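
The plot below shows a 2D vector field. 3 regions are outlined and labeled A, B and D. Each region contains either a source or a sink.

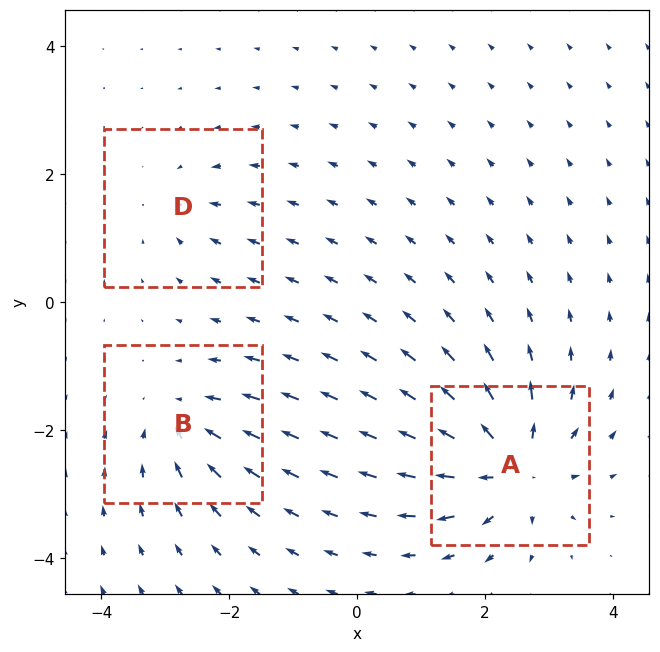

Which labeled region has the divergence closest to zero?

Divergence at each region's feature centre — A: about +6, B: about -4, D: about -2. Region D is closest to zero.

D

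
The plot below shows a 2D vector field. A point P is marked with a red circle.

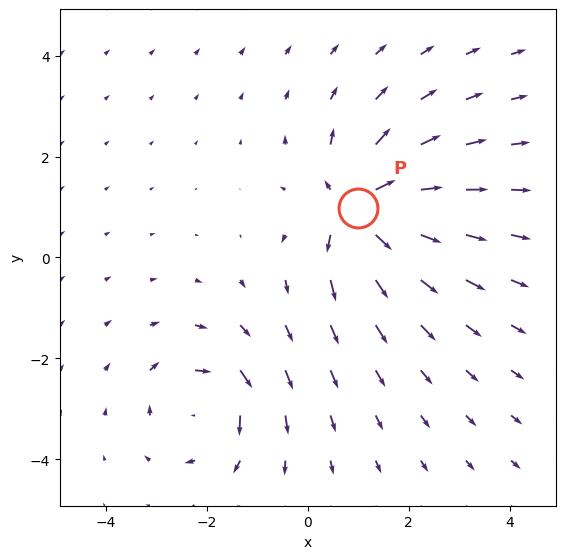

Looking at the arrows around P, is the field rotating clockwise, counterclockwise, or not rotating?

Near P at (1.0, 1.0) the arrows show no circulation. The curl there is ≈0.

not rotating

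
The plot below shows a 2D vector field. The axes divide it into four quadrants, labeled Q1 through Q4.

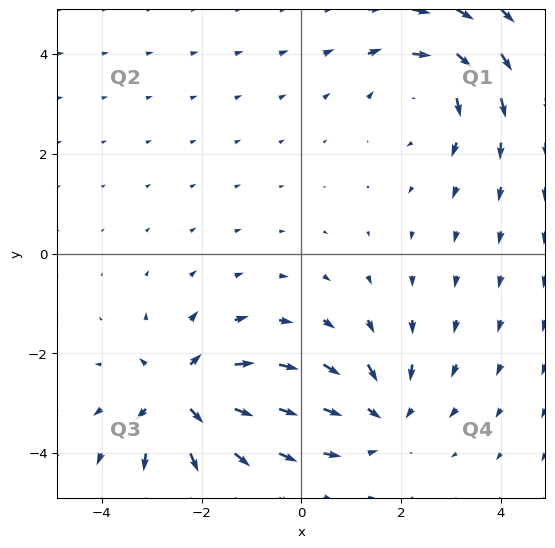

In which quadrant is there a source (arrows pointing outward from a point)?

Q3

The source sits at approximately (-2.4, -2.9), which lies in quadrant Q3. The divergence there is about +6, positive as expected for a source.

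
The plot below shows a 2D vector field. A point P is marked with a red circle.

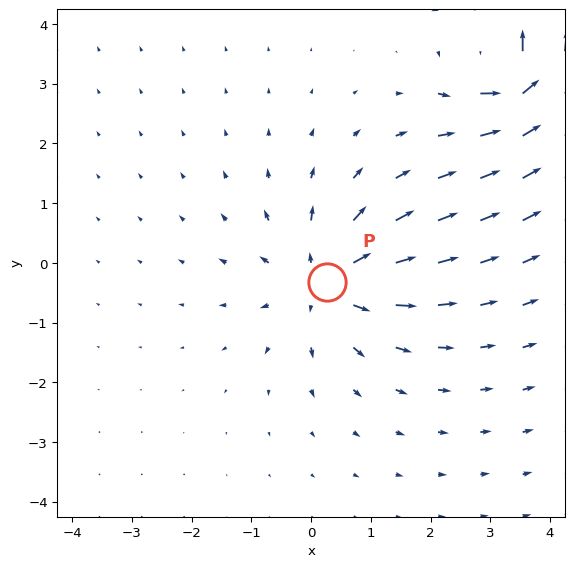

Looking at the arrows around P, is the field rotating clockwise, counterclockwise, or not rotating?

not rotating

Near P at (0.3, -0.3) the arrows show no circulation. The curl there is ≈0.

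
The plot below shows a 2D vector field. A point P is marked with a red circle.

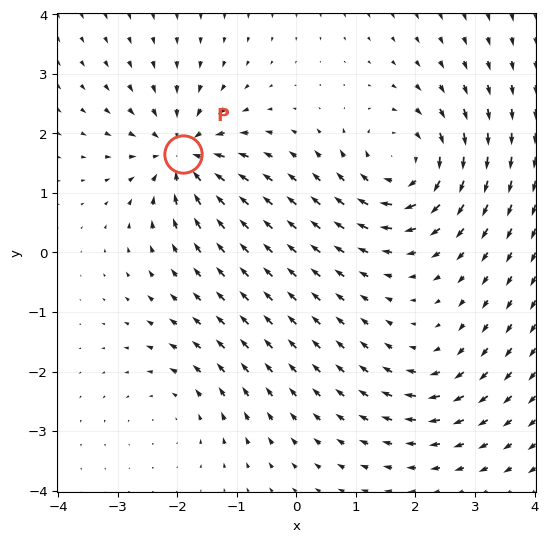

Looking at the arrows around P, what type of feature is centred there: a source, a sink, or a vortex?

At P (-1.9, 1.7) the arrows converge inward. Divergence about -6, curl ≈0 — negative divergence with near-zero curl is a sink.

sink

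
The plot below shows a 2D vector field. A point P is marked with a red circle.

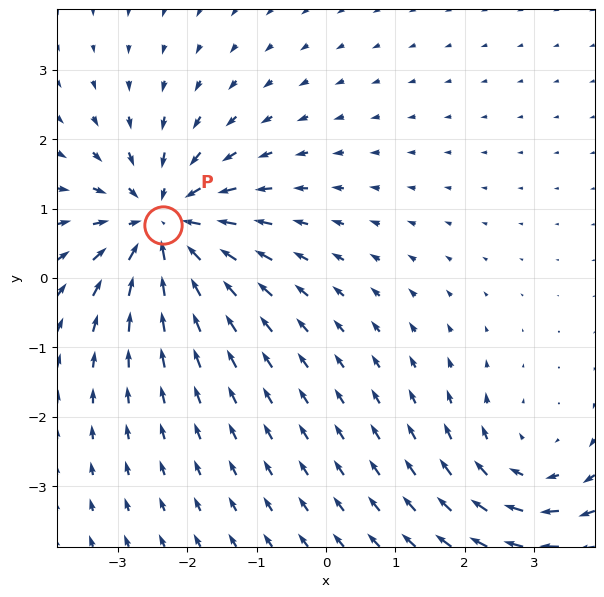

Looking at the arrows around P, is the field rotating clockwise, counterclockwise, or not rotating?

not rotating

Near P at (-2.4, 0.8) the arrows show no circulation. The curl there is ≈0.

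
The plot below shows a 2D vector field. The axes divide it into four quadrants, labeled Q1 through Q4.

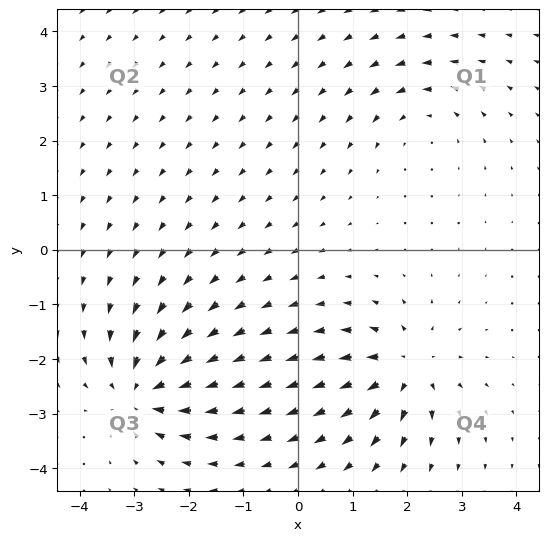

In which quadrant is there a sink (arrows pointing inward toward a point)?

Q3

The sink sits at approximately (-2.9, -2.6), which lies in quadrant Q3. The divergence there is about -7, negative as expected for a sink.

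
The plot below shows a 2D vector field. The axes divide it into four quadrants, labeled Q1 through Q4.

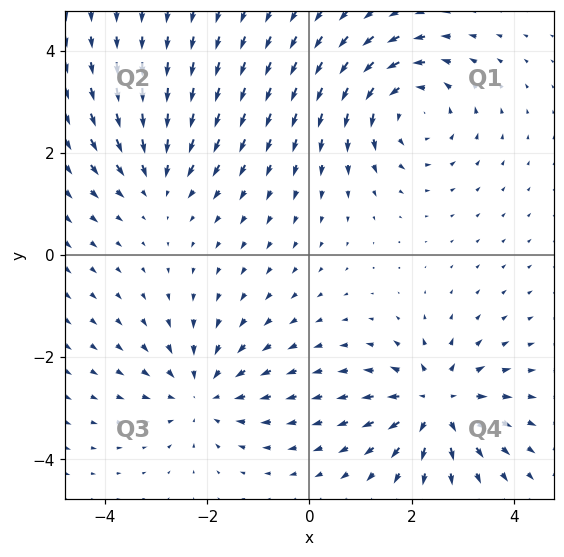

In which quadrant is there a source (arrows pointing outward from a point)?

Q4

The source sits at approximately (2.5, -2.9), which lies in quadrant Q4. The divergence there is about +5, positive as expected for a source.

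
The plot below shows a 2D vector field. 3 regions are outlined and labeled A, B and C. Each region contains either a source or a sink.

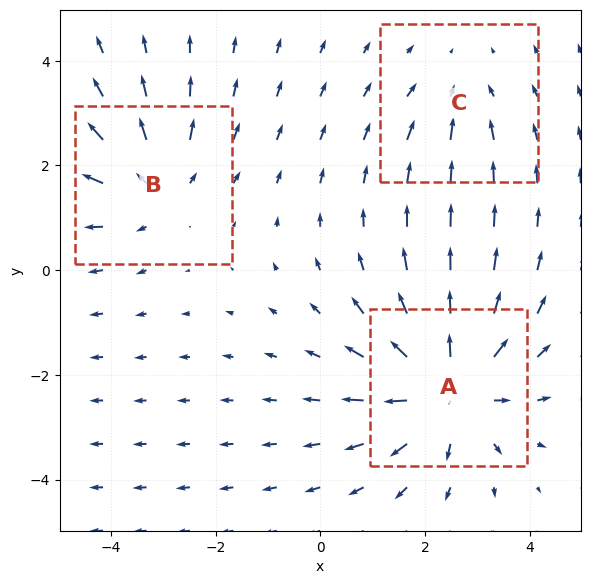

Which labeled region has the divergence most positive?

A

Divergence at each region's feature centre — A: about +5, B: about +3, C: about -2. Region A is most positive.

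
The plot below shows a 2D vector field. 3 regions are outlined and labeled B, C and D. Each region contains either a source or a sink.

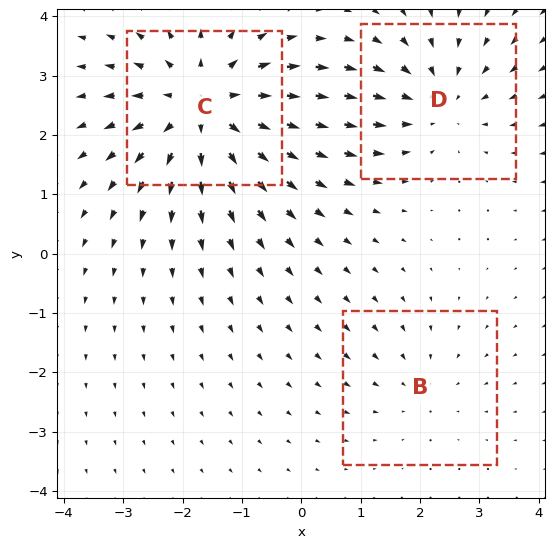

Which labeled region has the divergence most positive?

Divergence at each region's feature centre — B: about -2, C: about +5, D: about -3. Region C is most positive.

C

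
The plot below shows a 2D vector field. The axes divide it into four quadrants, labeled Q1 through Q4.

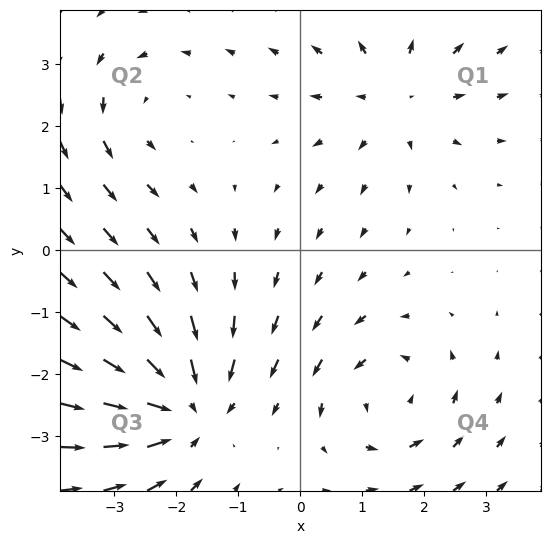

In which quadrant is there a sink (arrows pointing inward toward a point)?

Q3

The sink sits at approximately (-1.9, -2.5), which lies in quadrant Q3. The divergence there is about -4, negative as expected for a sink.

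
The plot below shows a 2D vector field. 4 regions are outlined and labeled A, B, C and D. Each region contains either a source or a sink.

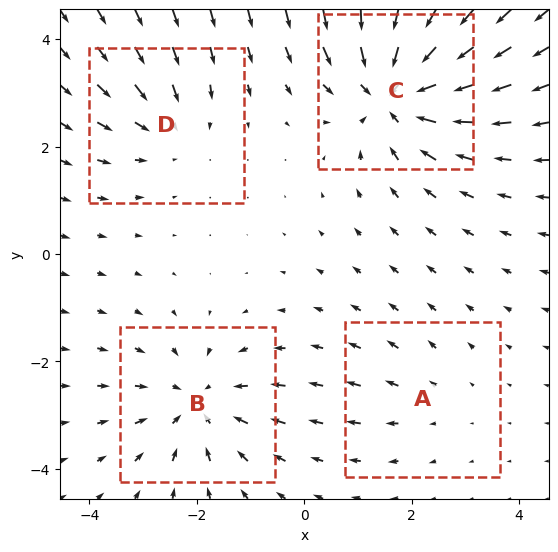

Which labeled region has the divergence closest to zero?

Divergence at each region's feature centre — A: about +2, B: about -4, C: about -7, D: about -3. Region A is closest to zero.

A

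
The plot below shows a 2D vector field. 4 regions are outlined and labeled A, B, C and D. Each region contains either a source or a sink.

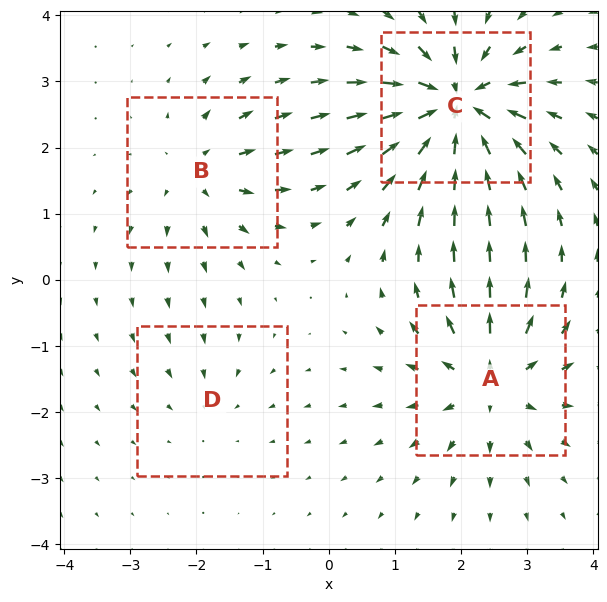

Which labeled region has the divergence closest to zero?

D

Divergence at each region's feature centre — A: about +6, B: about +4, C: about -9, D: about -2. Region D is closest to zero.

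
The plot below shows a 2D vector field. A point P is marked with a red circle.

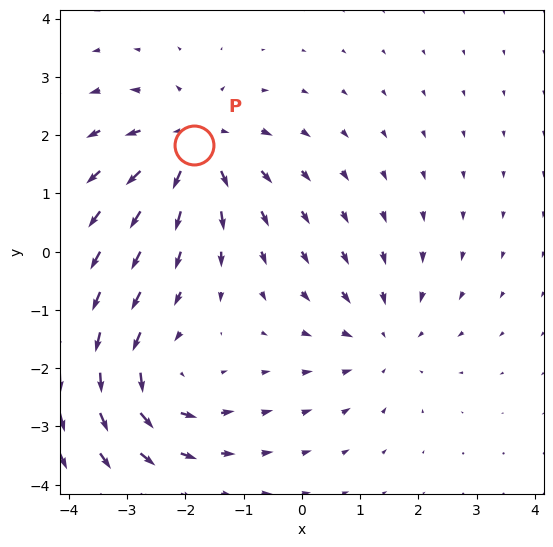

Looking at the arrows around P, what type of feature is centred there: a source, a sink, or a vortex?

source

At P (-1.8, 1.8) the arrows spread outward. Divergence about +4, curl ≈0 — positive divergence with near-zero curl is a source.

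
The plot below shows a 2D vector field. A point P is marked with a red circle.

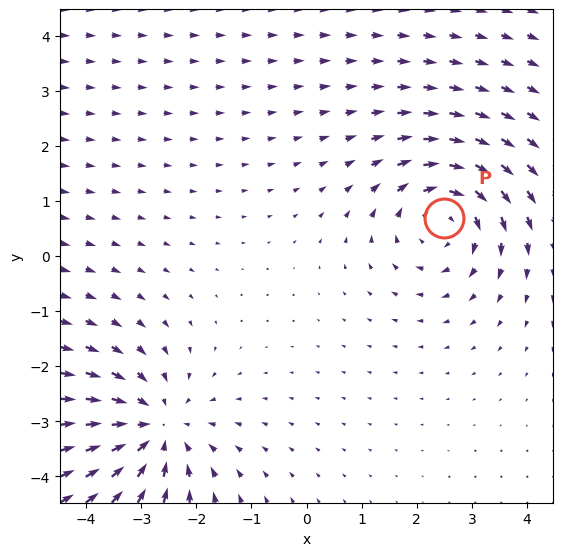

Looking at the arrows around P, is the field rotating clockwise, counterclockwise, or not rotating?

Near P at (2.5, 0.7) the arrows circulate clockwise. The curl (z-component) there is about -4; negative curl means clockwise rotation.

clockwise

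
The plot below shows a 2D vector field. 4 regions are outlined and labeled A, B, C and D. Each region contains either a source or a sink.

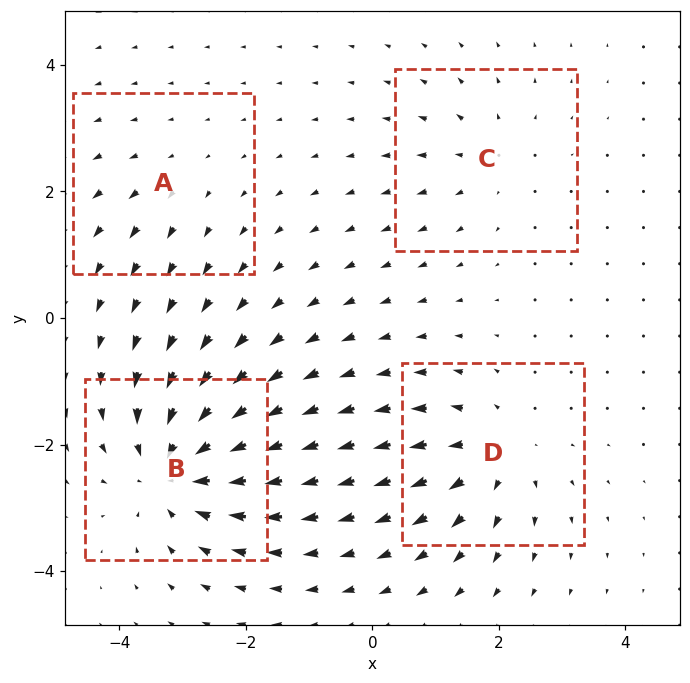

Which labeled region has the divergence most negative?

Divergence at each region's feature centre — A: about +2, B: about -7, C: about +3, D: about +5. Region B is most negative.

B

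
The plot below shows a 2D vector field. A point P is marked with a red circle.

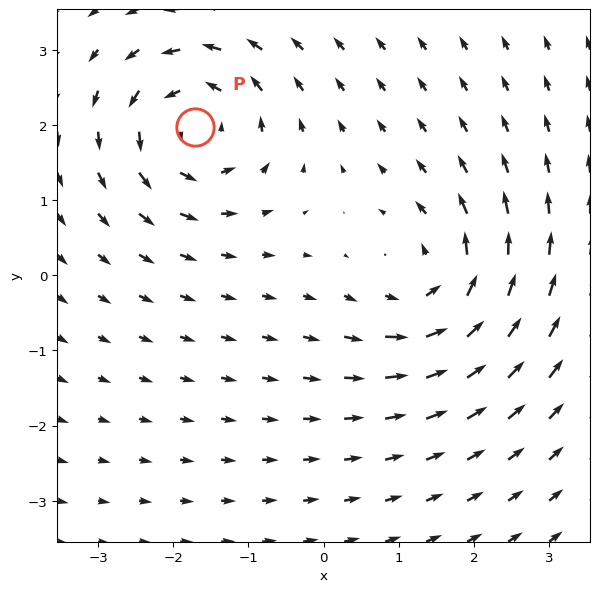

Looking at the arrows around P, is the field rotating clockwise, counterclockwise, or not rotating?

Near P at (-1.7, 2.0) the arrows circulate counterclockwise. The curl (z-component) there is about +5; positive curl means counterclockwise rotation.

counterclockwise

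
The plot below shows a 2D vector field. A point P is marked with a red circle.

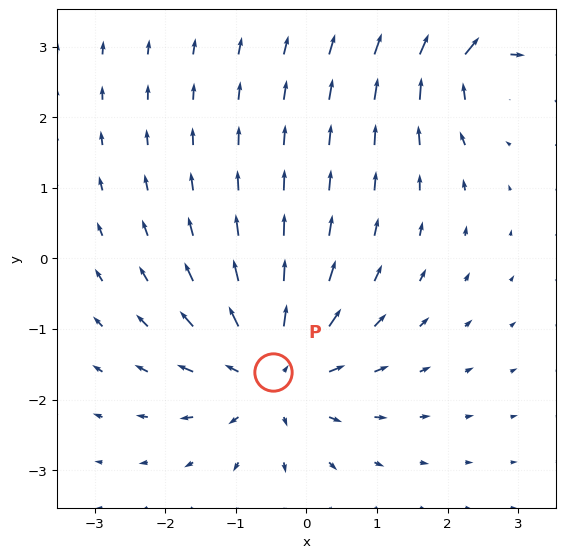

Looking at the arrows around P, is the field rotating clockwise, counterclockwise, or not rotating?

not rotating

Near P at (-0.5, -1.6) the arrows show no circulation. The curl there is ≈0.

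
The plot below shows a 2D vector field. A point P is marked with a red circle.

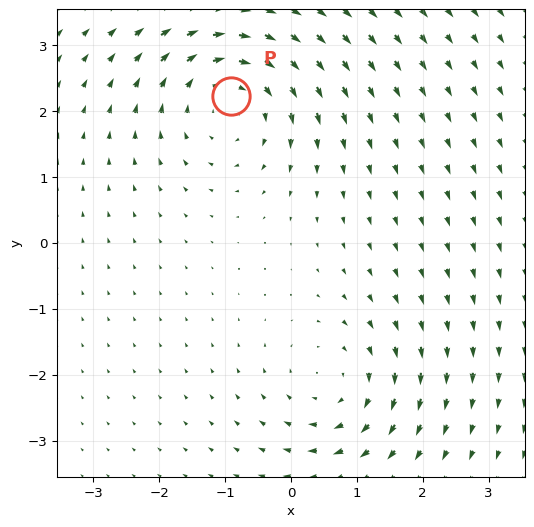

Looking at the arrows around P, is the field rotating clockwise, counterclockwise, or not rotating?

Near P at (-0.9, 2.2) the arrows circulate clockwise. The curl (z-component) there is about -4; negative curl means clockwise rotation.

clockwise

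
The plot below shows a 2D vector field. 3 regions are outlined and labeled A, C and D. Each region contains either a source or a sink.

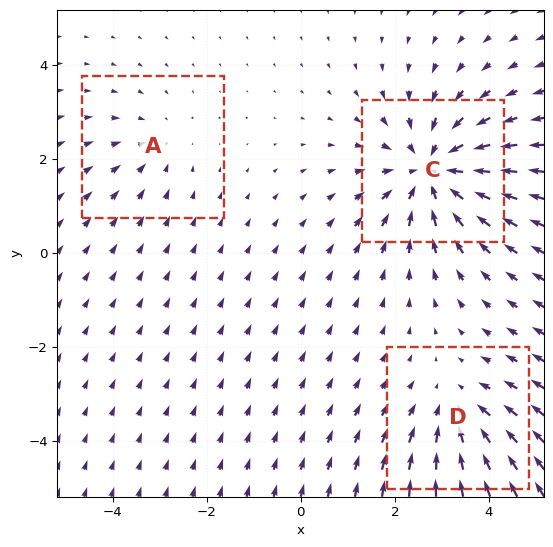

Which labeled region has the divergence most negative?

Divergence at each region's feature centre — A: about -2, C: about -4, D: about -3. Region C is most negative.

C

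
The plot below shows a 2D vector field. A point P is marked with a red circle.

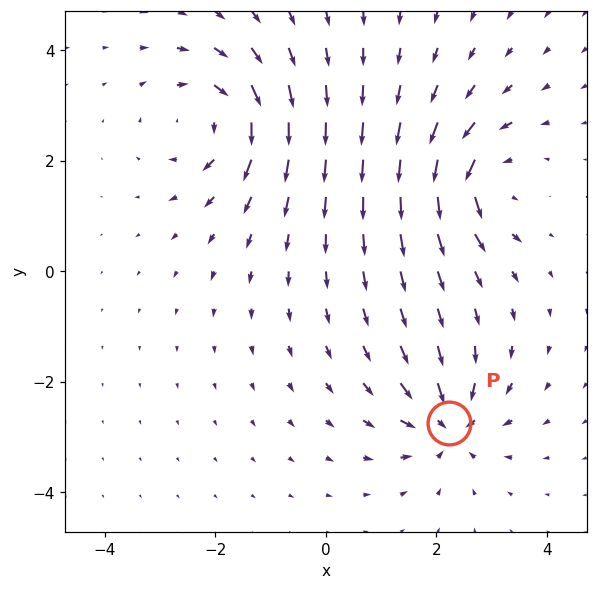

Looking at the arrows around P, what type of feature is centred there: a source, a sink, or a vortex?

At P (2.2, -2.8) the arrows converge inward. Divergence about -5, curl ≈0 — negative divergence with near-zero curl is a sink.

sink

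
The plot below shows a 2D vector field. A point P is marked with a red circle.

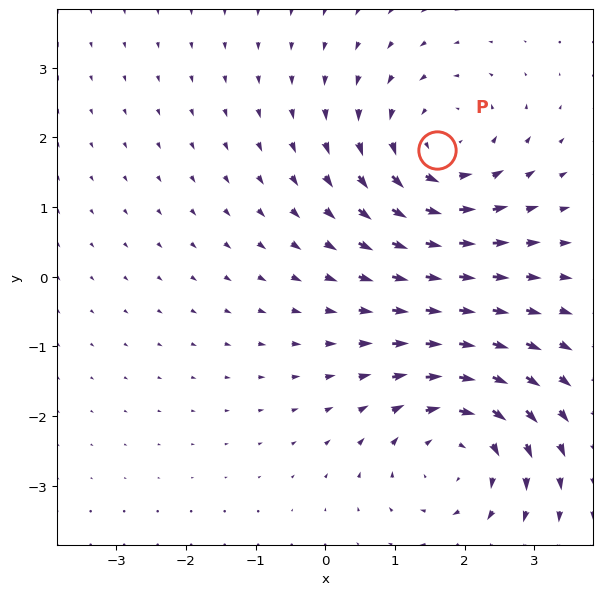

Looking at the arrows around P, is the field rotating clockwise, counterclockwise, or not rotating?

counterclockwise

Near P at (1.6, 1.8) the arrows circulate counterclockwise. The curl (z-component) there is about +4; positive curl means counterclockwise rotation.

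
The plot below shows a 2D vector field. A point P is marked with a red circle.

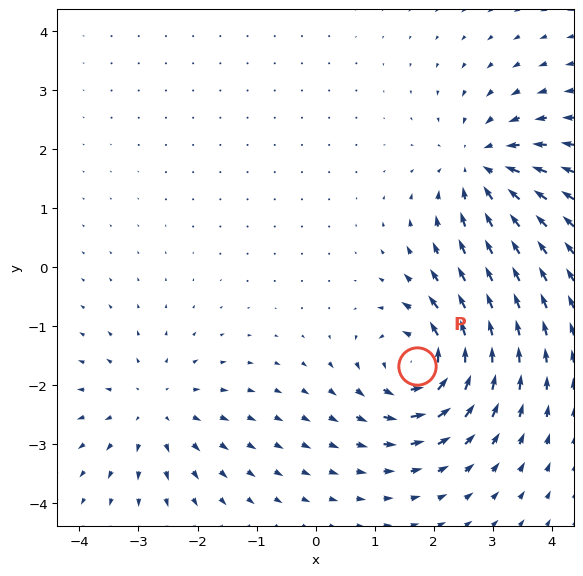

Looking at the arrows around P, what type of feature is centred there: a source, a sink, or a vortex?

At P (1.7, -1.7) the arrows circulate counterclockwise. Divergence ≈0, curl about +6 — near-zero divergence with nonzero curl is a vortex.

vortex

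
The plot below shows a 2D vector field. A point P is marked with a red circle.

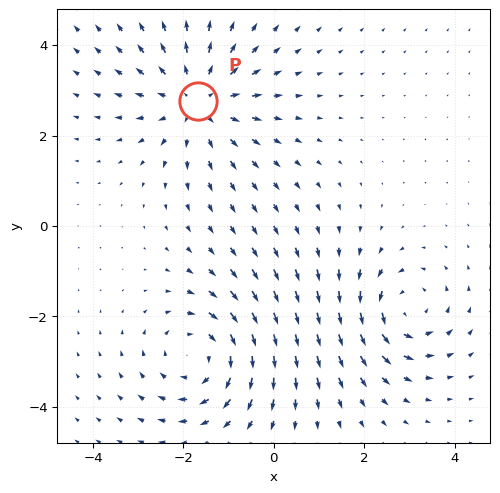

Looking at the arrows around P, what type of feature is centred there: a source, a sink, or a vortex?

At P (-1.7, 2.8) the arrows spread outward. Divergence about +4, curl ≈0 — positive divergence with near-zero curl is a source.

source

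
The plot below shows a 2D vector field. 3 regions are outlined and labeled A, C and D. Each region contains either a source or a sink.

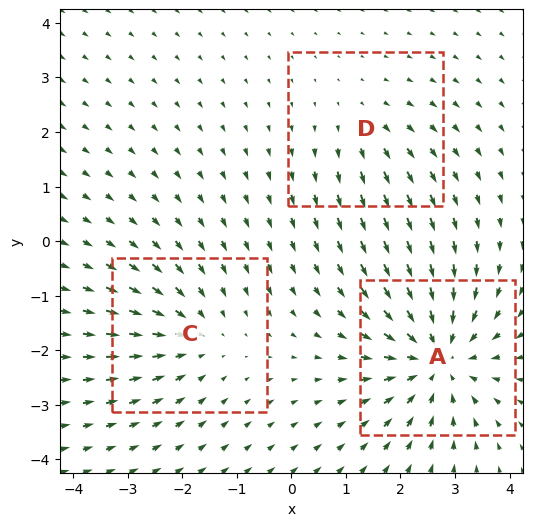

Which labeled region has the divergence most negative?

Divergence at each region's feature centre — A: about -5, C: about -3, D: about +2. Region A is most negative.

A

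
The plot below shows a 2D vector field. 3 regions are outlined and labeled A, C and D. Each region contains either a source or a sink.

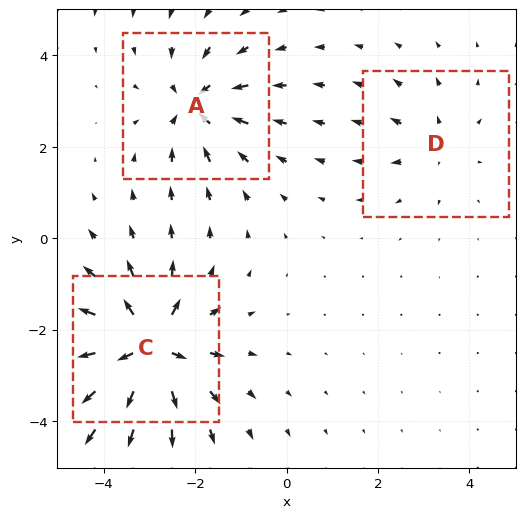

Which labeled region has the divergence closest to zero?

Divergence at each region's feature centre — A: about -4, C: about +6, D: about +2. Region D is closest to zero.

D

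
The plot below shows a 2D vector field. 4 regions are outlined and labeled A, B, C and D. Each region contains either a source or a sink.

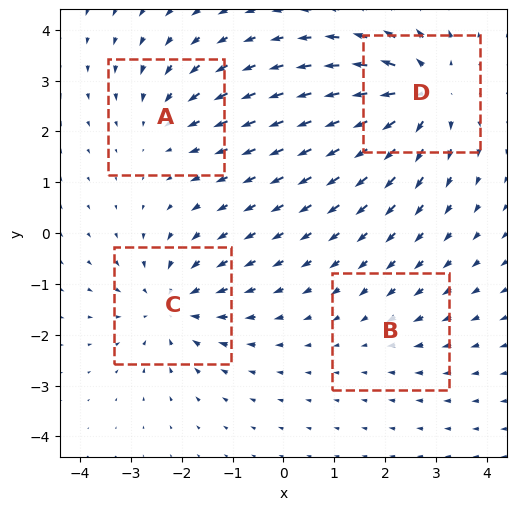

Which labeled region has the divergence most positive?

Divergence at each region's feature centre — A: about -3, B: about -2, C: about -5, D: about +6. Region D is most positive.

D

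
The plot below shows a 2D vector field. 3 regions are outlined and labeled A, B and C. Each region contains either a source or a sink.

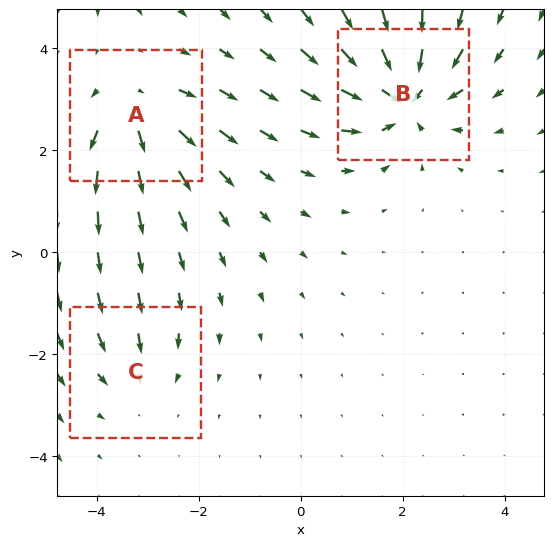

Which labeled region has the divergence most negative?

Divergence at each region's feature centre — A: about +4, B: about -6, C: about -2. Region B is most negative.

B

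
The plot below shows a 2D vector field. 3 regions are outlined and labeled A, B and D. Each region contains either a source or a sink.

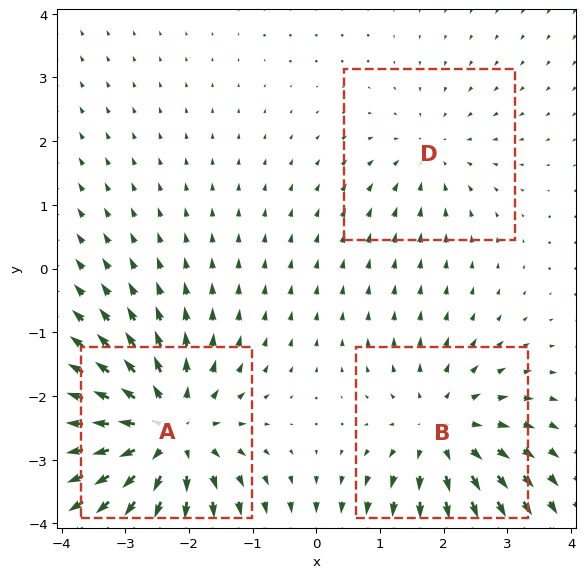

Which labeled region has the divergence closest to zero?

Divergence at each region's feature centre — A: about +5, B: about +3, D: about -2. Region D is closest to zero.

D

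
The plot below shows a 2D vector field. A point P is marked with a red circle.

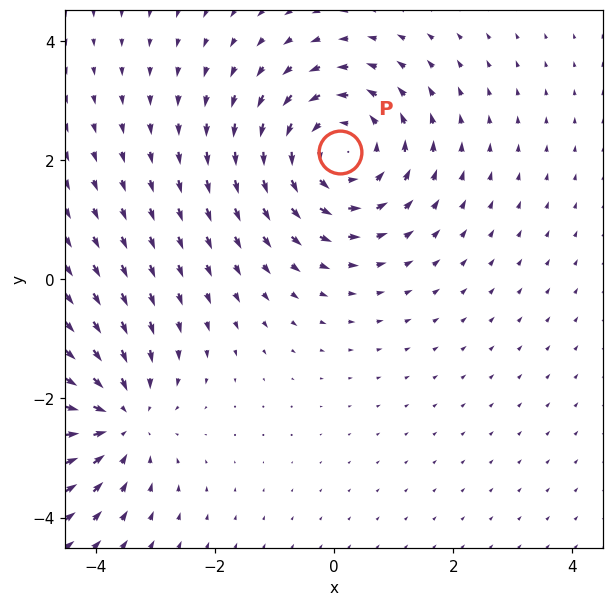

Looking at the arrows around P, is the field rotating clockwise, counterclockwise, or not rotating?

Near P at (0.1, 2.1) the arrows circulate counterclockwise. The curl (z-component) there is about +4; positive curl means counterclockwise rotation.

counterclockwise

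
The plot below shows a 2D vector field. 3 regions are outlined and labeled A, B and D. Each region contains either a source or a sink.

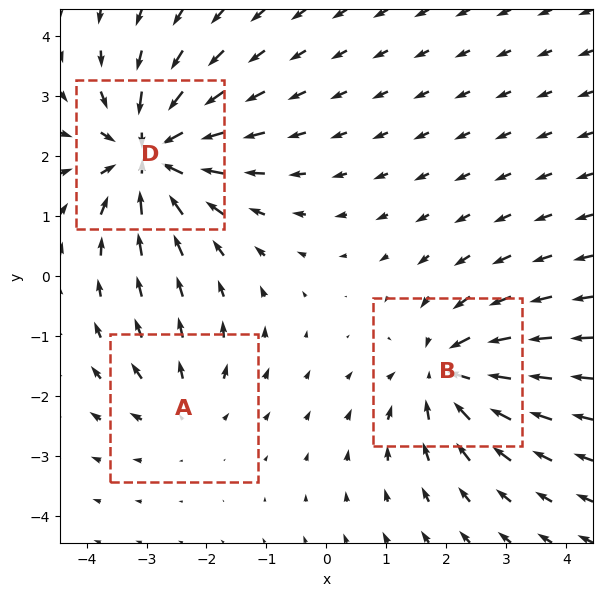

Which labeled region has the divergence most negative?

Divergence at each region's feature centre — A: about +2, B: about -4, D: about -5. Region D is most negative.

D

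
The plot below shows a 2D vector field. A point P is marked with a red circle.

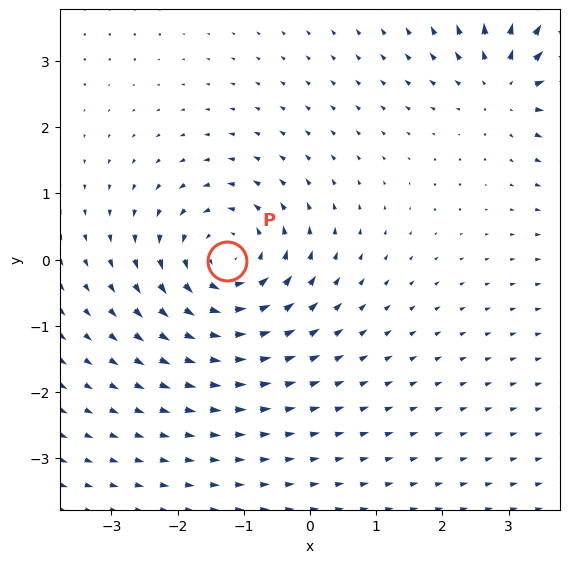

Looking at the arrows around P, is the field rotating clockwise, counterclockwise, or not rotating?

Near P at (-1.3, -0.0) the arrows circulate counterclockwise. The curl (z-component) there is about +5; positive curl means counterclockwise rotation.

counterclockwise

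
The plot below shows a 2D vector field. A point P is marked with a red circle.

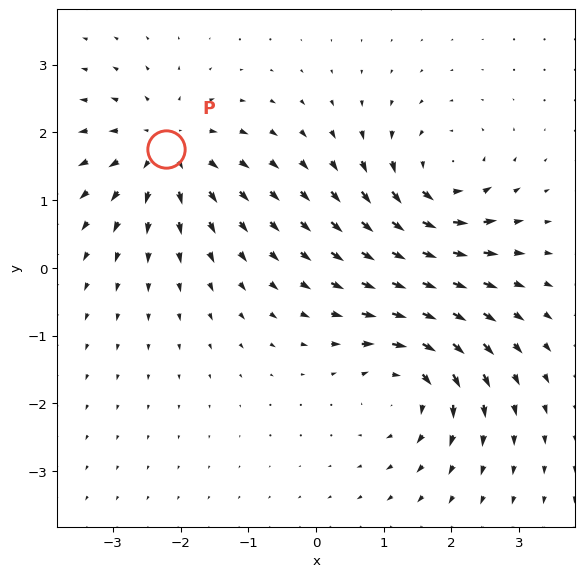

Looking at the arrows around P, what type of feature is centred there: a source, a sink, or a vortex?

source

At P (-2.2, 1.8) the arrows spread outward. Divergence about +5, curl ≈0 — positive divergence with near-zero curl is a source.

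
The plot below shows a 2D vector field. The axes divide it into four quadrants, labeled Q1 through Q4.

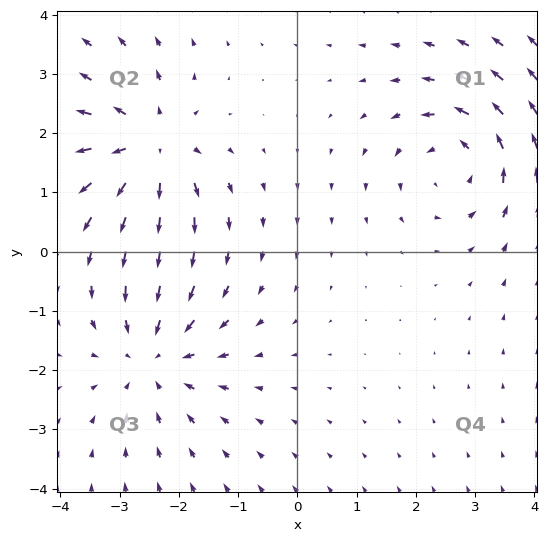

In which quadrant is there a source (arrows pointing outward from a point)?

The source sits at approximately (-2.5, 1.8), which lies in quadrant Q2. The divergence there is about +4, positive as expected for a source.

Q2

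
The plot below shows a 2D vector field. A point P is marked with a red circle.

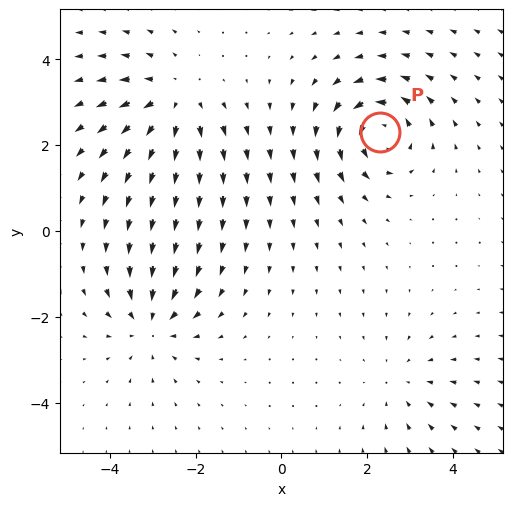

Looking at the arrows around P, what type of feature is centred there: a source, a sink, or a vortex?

At P (2.3, 2.3) the arrows circulate counterclockwise. Divergence ≈0, curl about +6 — near-zero divergence with nonzero curl is a vortex.

vortex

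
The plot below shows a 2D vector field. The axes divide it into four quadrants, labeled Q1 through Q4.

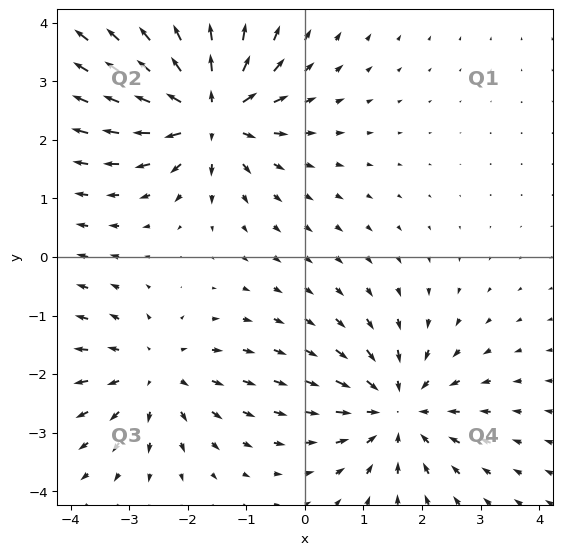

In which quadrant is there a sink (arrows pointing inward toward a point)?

The sink sits at approximately (1.6, -2.6), which lies in quadrant Q4. The divergence there is about -4, negative as expected for a sink.

Q4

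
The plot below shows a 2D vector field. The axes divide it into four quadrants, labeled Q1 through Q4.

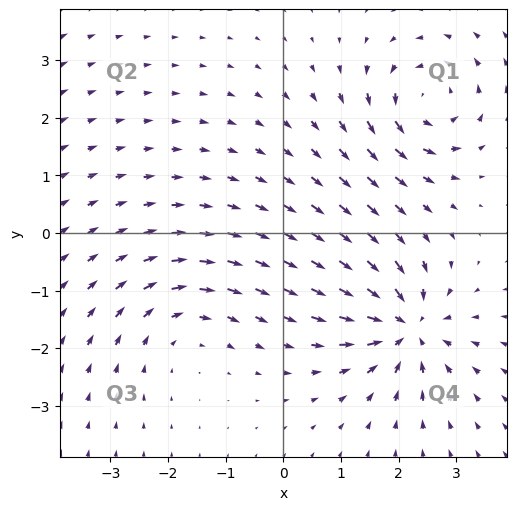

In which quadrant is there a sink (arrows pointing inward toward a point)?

Q4

The sink sits at approximately (2.1, -1.6), which lies in quadrant Q4. The divergence there is about -7, negative as expected for a sink.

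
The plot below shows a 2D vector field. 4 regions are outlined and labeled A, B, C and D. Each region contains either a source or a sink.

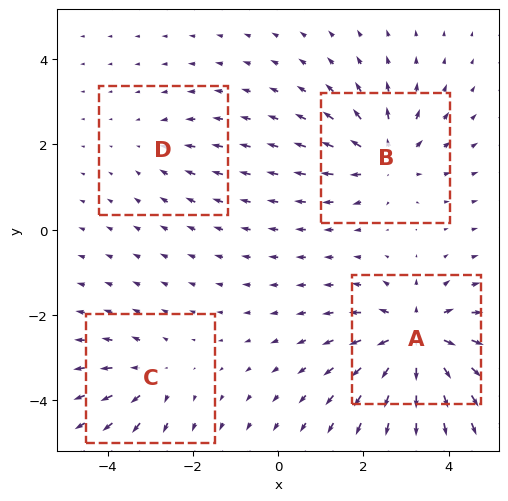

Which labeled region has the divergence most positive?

A

Divergence at each region's feature centre — A: about +7, B: about +5, C: about +3, D: about -2. Region A is most positive.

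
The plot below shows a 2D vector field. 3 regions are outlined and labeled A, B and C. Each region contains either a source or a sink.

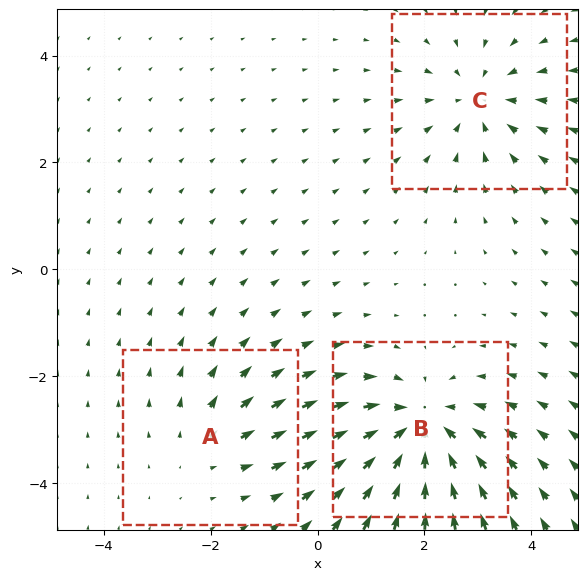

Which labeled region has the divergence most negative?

B

Divergence at each region's feature centre — A: about +2, B: about -4, C: about -3. Region B is most negative.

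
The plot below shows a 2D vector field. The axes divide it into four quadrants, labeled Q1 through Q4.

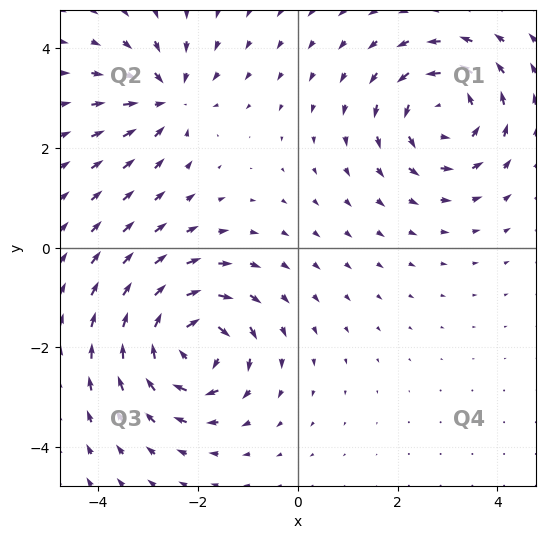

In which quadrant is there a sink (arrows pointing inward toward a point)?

The sink sits at approximately (-2.6, 3.0), which lies in quadrant Q2. The divergence there is about -4, negative as expected for a sink.

Q2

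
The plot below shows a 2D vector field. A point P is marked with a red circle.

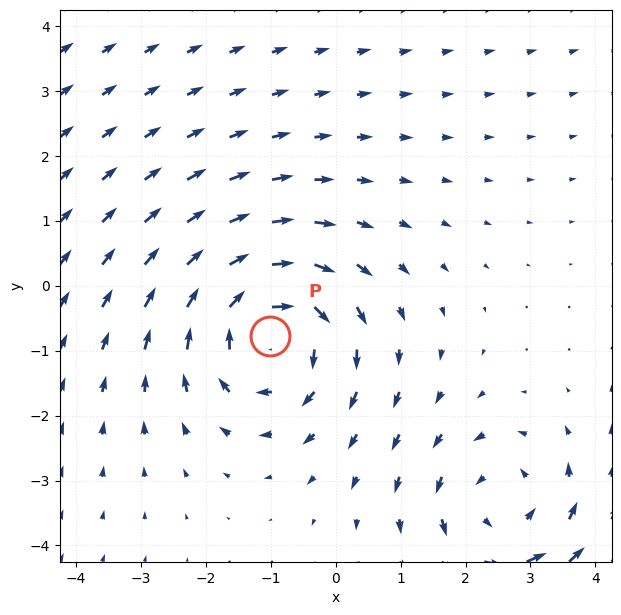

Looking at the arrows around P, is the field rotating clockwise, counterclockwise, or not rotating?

Near P at (-1.0, -0.8) the arrows circulate clockwise. The curl (z-component) there is about -4; negative curl means clockwise rotation.

clockwise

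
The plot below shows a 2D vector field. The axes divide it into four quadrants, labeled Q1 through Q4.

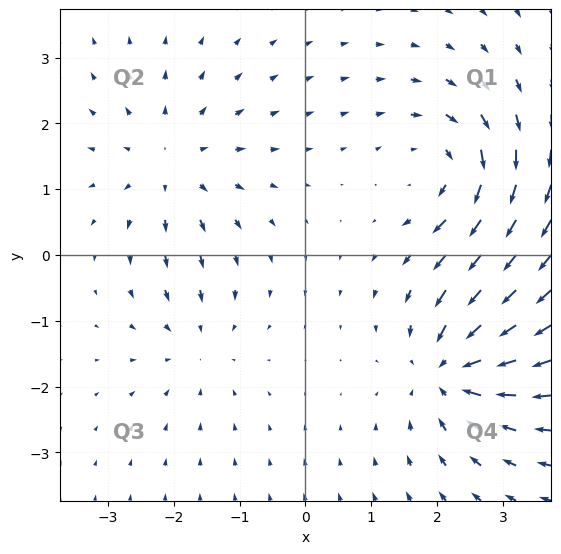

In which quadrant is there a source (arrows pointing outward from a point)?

The source sits at approximately (-2.0, 1.4), which lies in quadrant Q2. The divergence there is about +4, positive as expected for a source.

Q2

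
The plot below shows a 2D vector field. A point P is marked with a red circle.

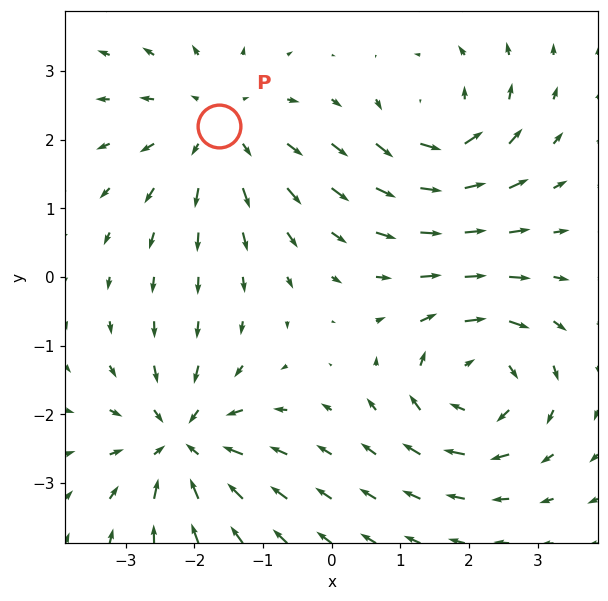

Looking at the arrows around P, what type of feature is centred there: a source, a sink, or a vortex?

source

At P (-1.6, 2.2) the arrows spread outward. Divergence about +3, curl ≈0 — positive divergence with near-zero curl is a source.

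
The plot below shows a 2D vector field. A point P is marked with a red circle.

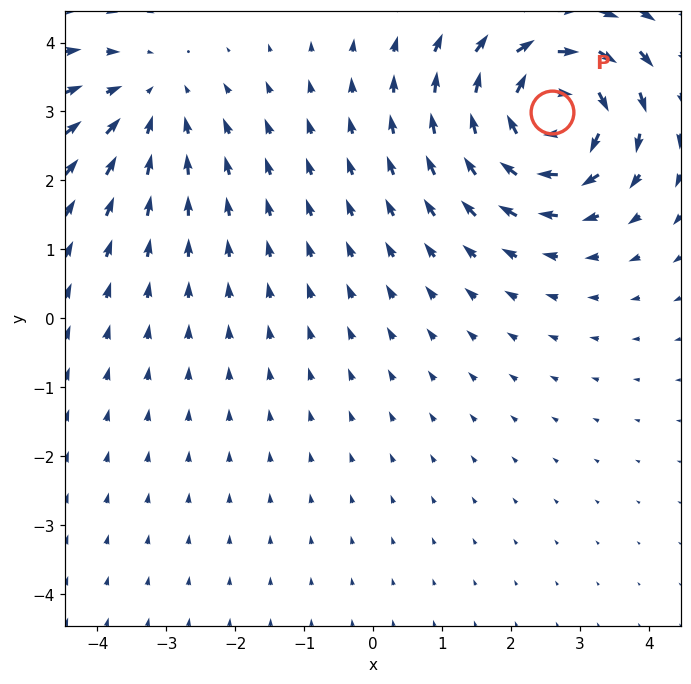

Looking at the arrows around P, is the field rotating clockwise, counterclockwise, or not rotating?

Near P at (2.6, 3.0) the arrows circulate clockwise. The curl (z-component) there is about -5; negative curl means clockwise rotation.

clockwise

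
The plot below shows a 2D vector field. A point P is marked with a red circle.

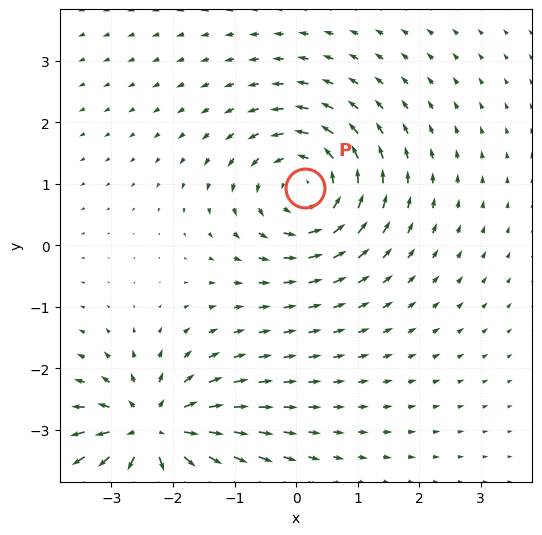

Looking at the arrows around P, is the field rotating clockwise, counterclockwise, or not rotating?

counterclockwise

Near P at (0.2, 0.9) the arrows circulate counterclockwise. The curl (z-component) there is about +5; positive curl means counterclockwise rotation.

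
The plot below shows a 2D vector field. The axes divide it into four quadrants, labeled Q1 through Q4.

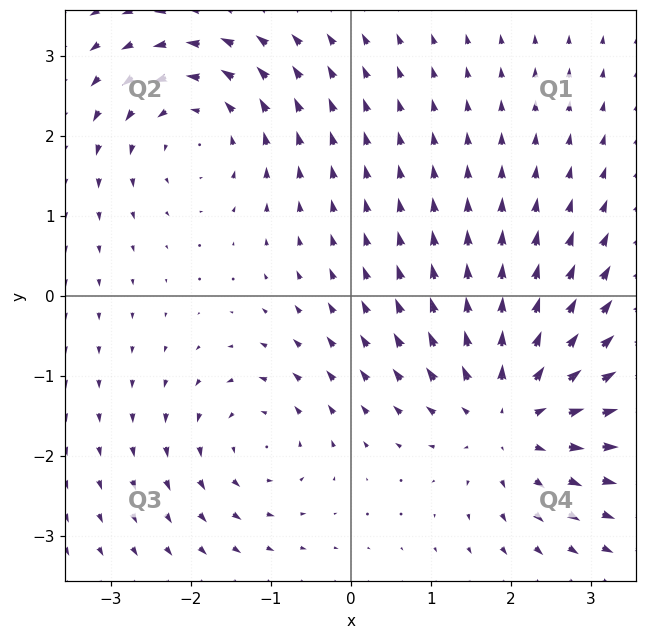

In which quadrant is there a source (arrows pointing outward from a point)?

The source sits at approximately (2.0, -1.5), which lies in quadrant Q4. The divergence there is about +5, positive as expected for a source.

Q4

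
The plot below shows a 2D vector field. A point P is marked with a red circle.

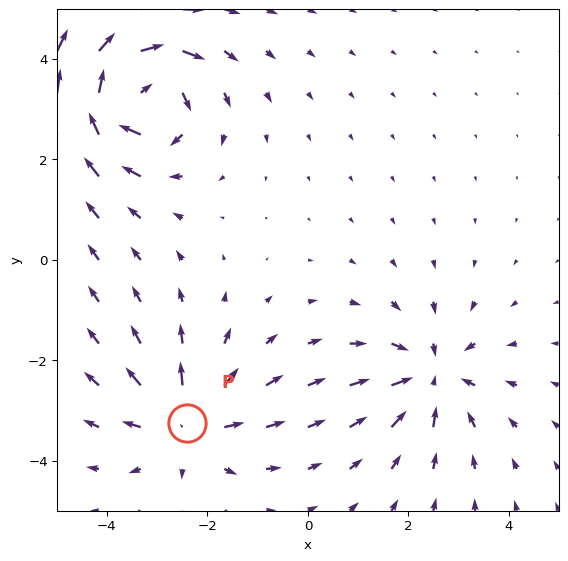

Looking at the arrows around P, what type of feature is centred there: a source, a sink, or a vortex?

source

At P (-2.4, -3.2) the arrows spread outward. Divergence about +3, curl ≈0 — positive divergence with near-zero curl is a source.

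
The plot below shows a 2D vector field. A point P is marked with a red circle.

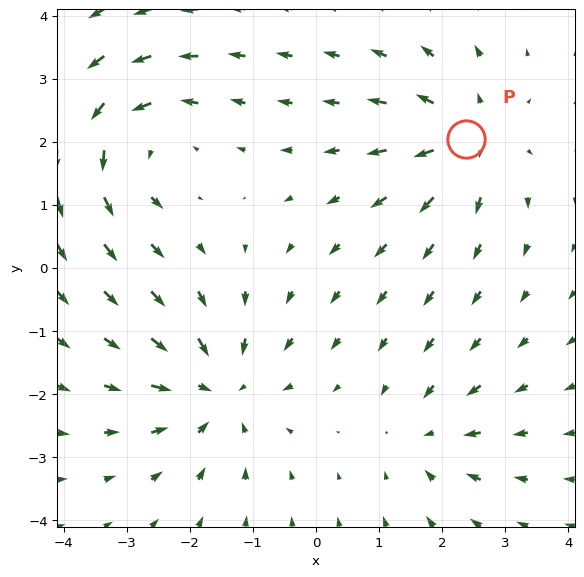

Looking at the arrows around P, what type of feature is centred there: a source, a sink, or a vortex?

At P (2.4, 2.0) the arrows spread outward. Divergence about +5, curl ≈0 — positive divergence with near-zero curl is a source.

source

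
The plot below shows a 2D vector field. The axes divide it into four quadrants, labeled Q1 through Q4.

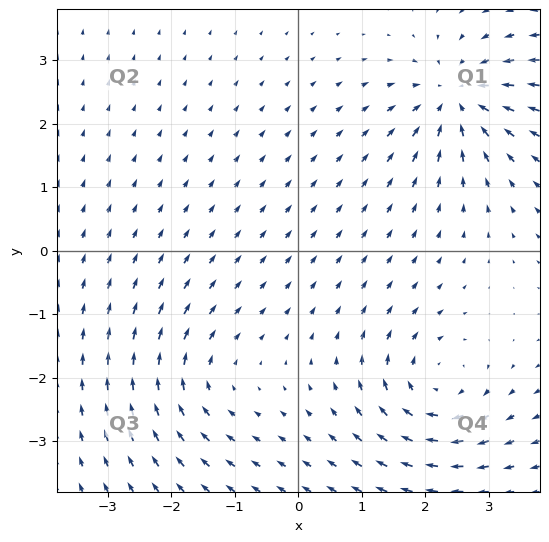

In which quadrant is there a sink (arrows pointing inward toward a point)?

Q1

The sink sits at approximately (2.5, 2.4), which lies in quadrant Q1. The divergence there is about -4, negative as expected for a sink.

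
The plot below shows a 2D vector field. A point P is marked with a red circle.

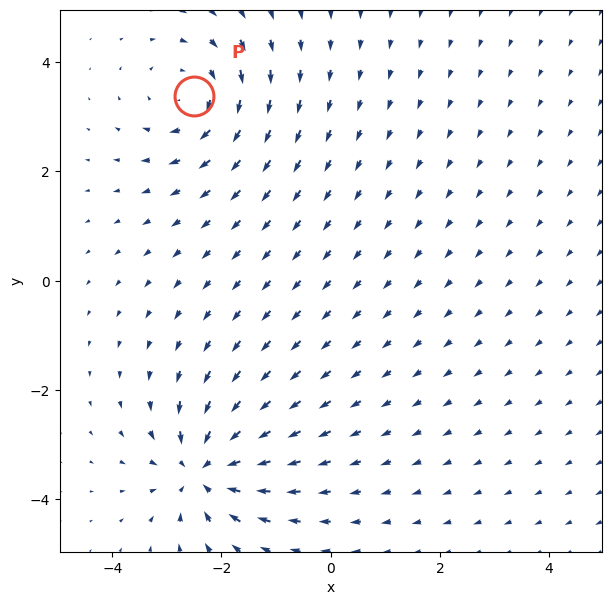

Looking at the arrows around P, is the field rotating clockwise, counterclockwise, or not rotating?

clockwise

Near P at (-2.5, 3.4) the arrows circulate clockwise. The curl (z-component) there is about -3; negative curl means clockwise rotation.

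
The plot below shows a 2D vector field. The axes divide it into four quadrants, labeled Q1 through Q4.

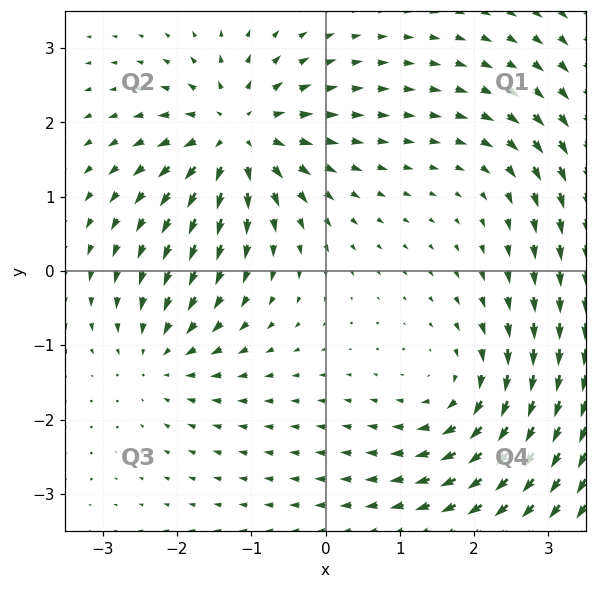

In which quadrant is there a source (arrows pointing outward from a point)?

Q2

The source sits at approximately (-1.2, 1.8), which lies in quadrant Q2. The divergence there is about +7, positive as expected for a source.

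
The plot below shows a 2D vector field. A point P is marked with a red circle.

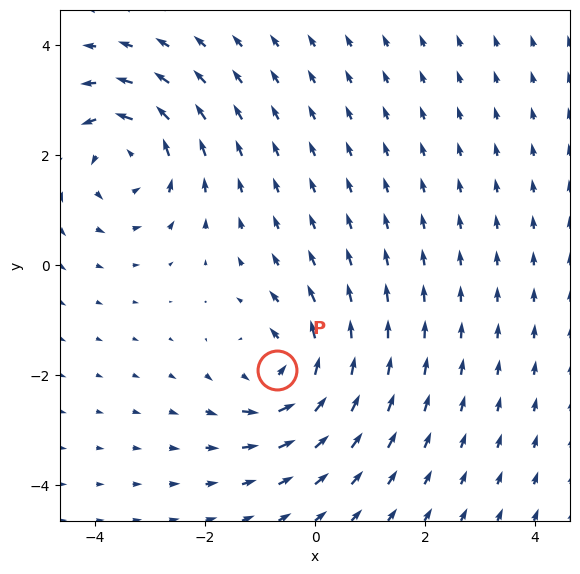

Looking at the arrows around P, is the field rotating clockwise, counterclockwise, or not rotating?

Near P at (-0.7, -1.9) the arrows circulate counterclockwise. The curl (z-component) there is about +5; positive curl means counterclockwise rotation.

counterclockwise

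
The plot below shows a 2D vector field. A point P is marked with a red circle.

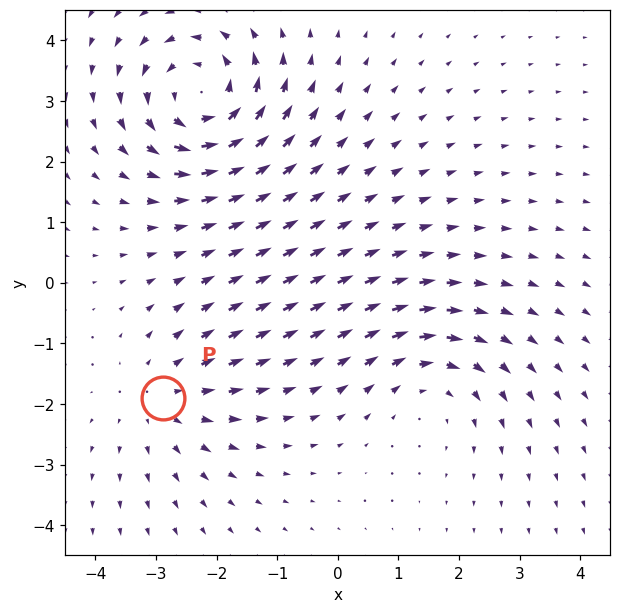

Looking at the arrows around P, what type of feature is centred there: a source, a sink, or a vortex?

At P (-2.9, -1.9) the arrows spread outward. Divergence about +3, curl ≈0 — positive divergence with near-zero curl is a source.

source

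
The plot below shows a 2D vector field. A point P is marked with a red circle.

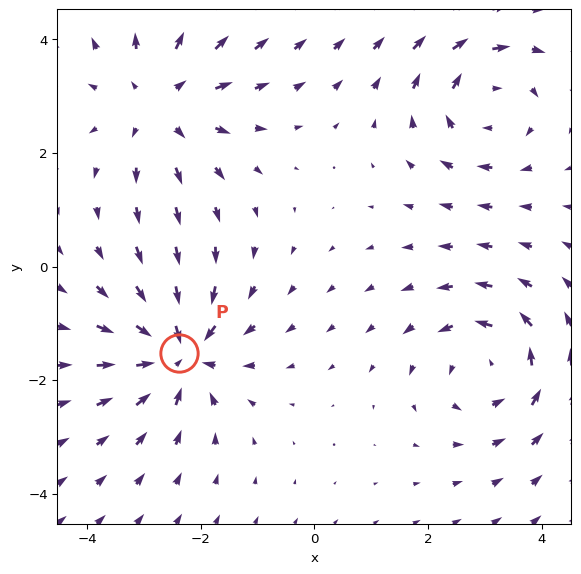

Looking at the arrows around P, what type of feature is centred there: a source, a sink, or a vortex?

At P (-2.4, -1.5) the arrows converge inward. Divergence about -6, curl ≈0 — negative divergence with near-zero curl is a sink.

sink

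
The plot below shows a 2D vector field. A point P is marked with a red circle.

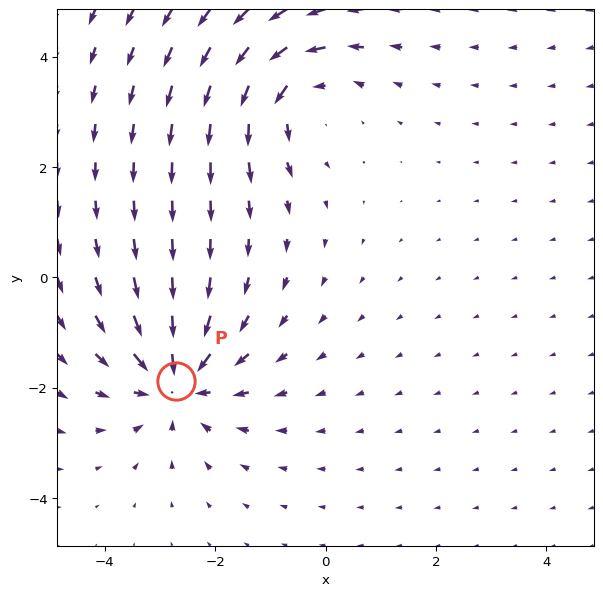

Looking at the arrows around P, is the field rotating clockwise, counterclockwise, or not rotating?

Near P at (-2.7, -1.9) the arrows show no circulation. The curl there is ≈0.

not rotating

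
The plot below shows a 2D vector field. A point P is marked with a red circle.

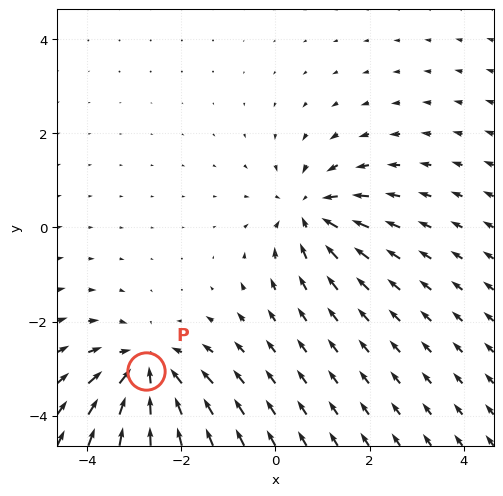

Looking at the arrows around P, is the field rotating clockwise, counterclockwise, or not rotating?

not rotating

Near P at (-2.7, -3.0) the arrows show no circulation. The curl there is ≈0.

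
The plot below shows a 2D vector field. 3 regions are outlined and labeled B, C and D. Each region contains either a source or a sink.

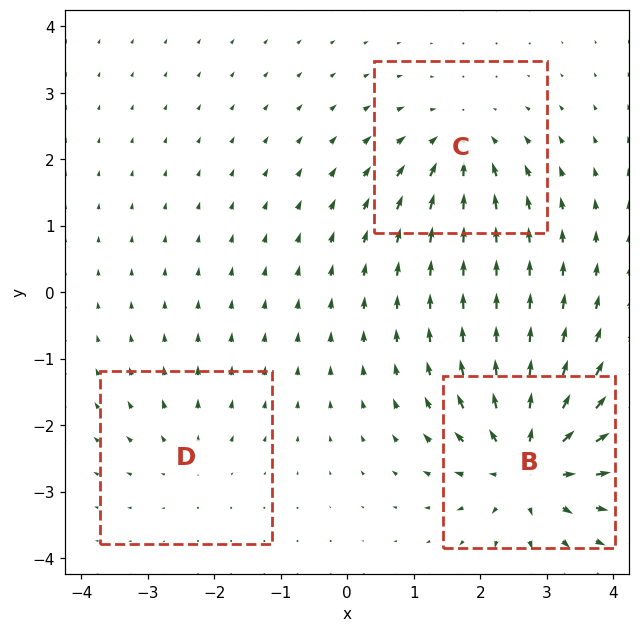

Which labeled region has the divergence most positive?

B

Divergence at each region's feature centre — B: about +6, C: about -4, D: about +2. Region B is most positive.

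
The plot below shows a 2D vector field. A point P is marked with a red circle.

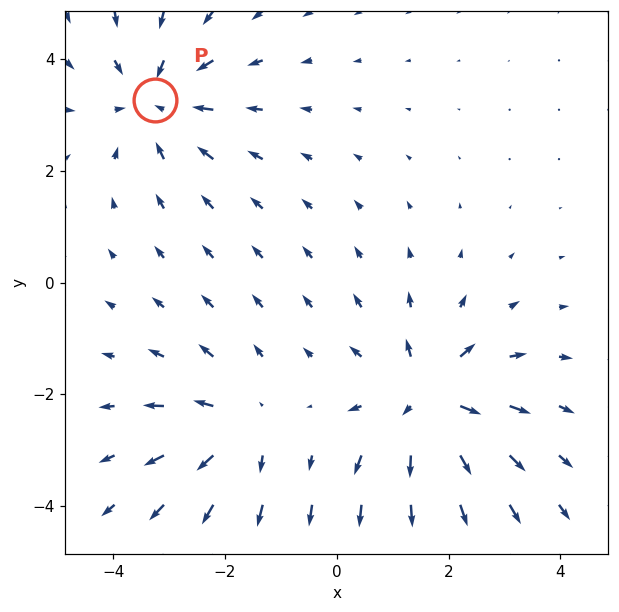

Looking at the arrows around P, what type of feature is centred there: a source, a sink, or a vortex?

sink

At P (-3.2, 3.3) the arrows converge inward. Divergence about -4, curl ≈0 — negative divergence with near-zero curl is a sink.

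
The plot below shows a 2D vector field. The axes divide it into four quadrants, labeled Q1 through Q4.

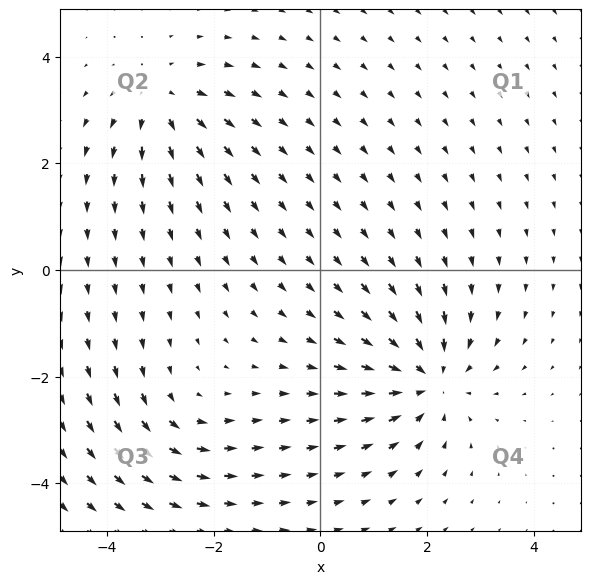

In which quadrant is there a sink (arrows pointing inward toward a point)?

The sink sits at approximately (2.0, -2.0), which lies in quadrant Q4. The divergence there is about -5, negative as expected for a sink.

Q4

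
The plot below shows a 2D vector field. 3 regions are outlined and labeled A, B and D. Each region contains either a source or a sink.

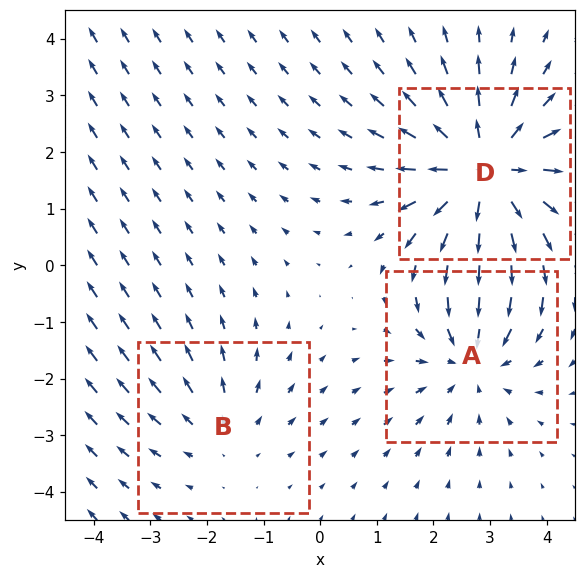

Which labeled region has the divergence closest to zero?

B

Divergence at each region's feature centre — A: about -3, B: about +2, D: about +4. Region B is closest to zero.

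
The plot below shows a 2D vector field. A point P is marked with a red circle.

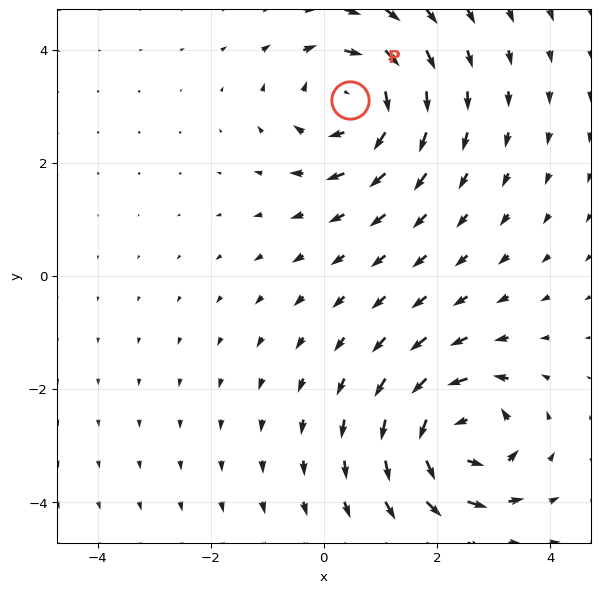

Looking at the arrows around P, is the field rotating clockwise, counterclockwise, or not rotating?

clockwise

Near P at (0.5, 3.1) the arrows circulate clockwise. The curl (z-component) there is about -4; negative curl means clockwise rotation.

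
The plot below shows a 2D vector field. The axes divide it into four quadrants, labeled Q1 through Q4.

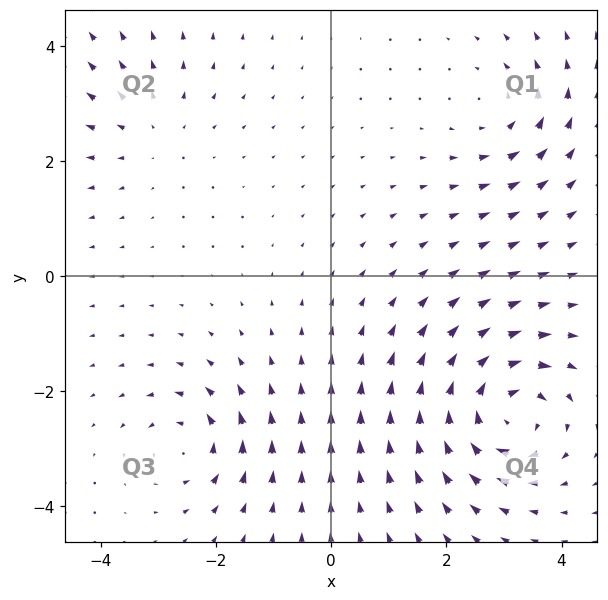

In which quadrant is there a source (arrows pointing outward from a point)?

The source sits at approximately (-3.1, 2.5), which lies in quadrant Q2. The divergence there is about +2, positive as expected for a source.

Q2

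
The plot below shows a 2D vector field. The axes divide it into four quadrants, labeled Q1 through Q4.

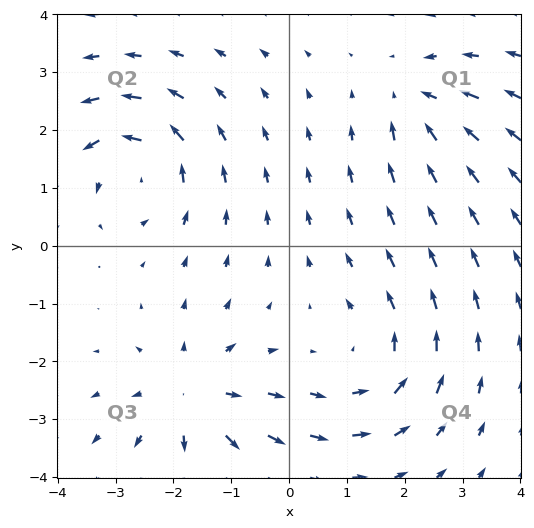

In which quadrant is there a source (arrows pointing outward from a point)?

The source sits at approximately (-1.7, -2.6), which lies in quadrant Q3. The divergence there is about +5, positive as expected for a source.

Q3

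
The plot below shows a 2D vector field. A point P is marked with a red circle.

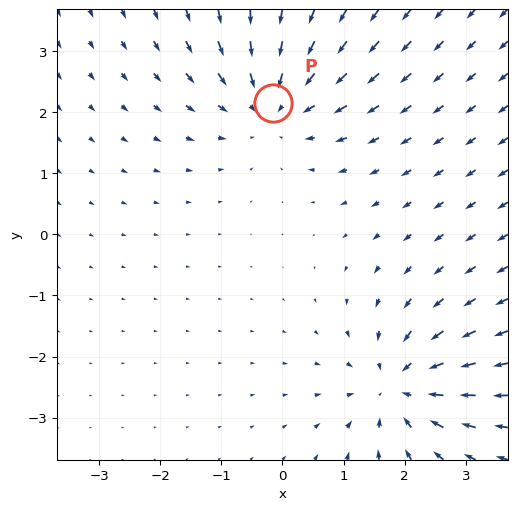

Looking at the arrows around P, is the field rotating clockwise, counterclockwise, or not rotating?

Near P at (-0.2, 2.2) the arrows show no circulation. The curl there is ≈0.

not rotating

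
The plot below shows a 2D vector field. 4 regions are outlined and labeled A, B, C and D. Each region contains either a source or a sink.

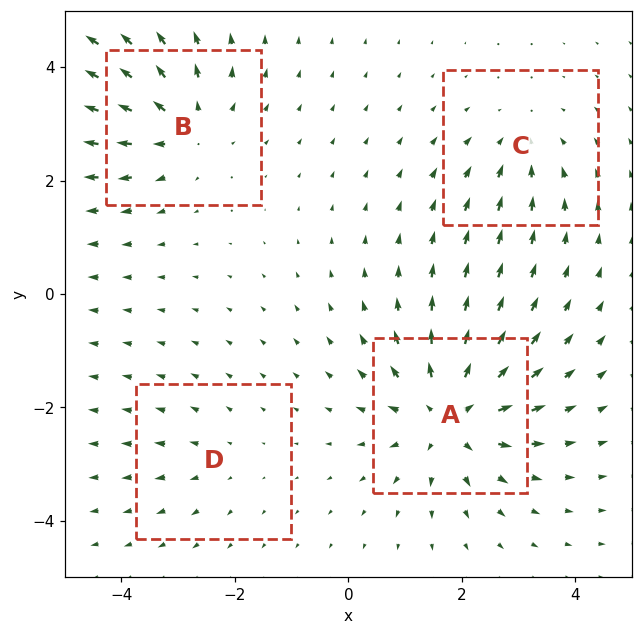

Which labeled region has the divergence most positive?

Divergence at each region's feature centre — A: about +6, B: about +5, C: about -3, D: about +2. Region A is most positive.

A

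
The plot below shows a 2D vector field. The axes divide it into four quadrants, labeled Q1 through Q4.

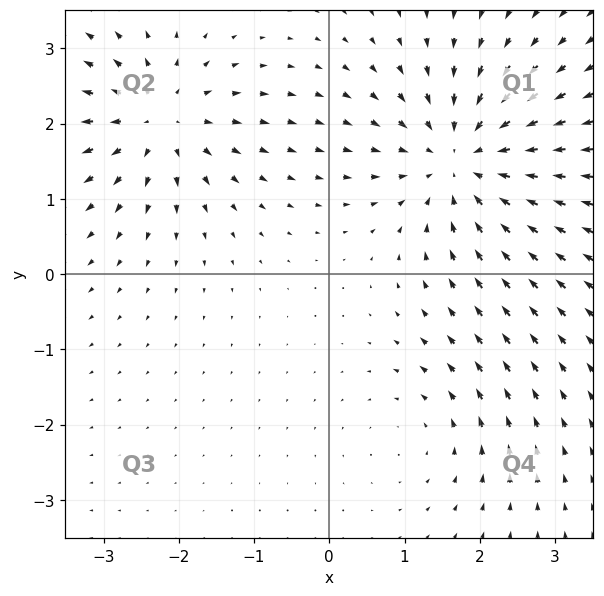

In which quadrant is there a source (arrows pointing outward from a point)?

Q2

The source sits at approximately (-2.2, 2.1), which lies in quadrant Q2. The divergence there is about +5, positive as expected for a source.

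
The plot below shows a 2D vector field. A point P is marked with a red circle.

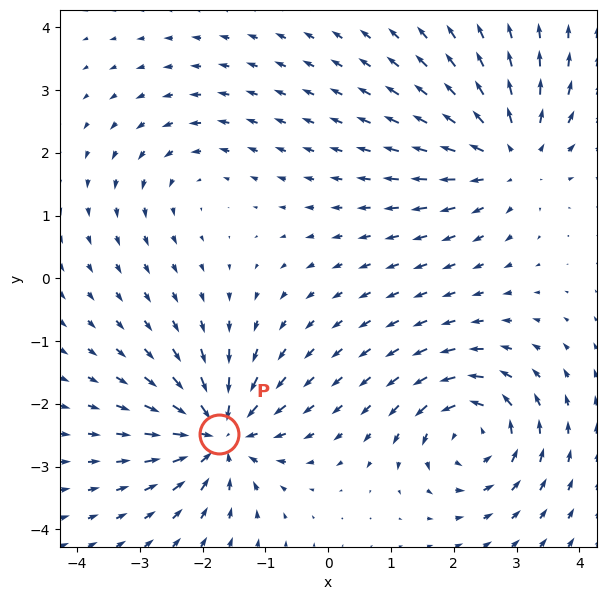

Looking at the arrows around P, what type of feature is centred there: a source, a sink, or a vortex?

sink

At P (-1.7, -2.5) the arrows converge inward. Divergence about -6, curl ≈0 — negative divergence with near-zero curl is a sink.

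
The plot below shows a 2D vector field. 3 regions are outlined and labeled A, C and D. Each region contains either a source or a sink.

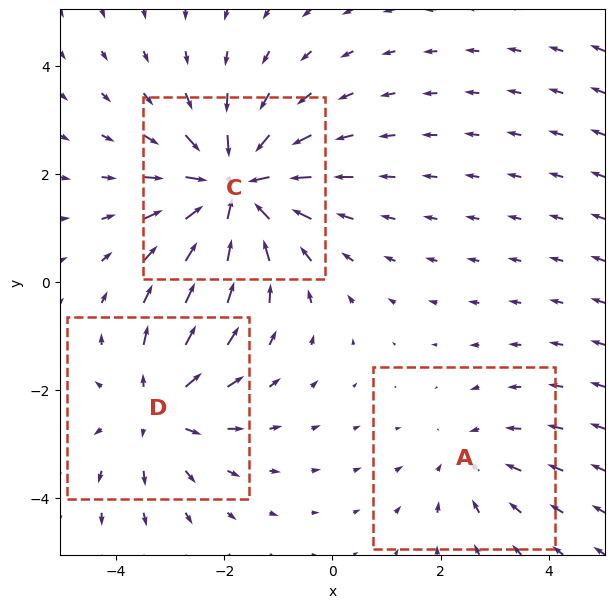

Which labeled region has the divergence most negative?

Divergence at each region's feature centre — A: about -2, C: about -5, D: about +3. Region C is most negative.

C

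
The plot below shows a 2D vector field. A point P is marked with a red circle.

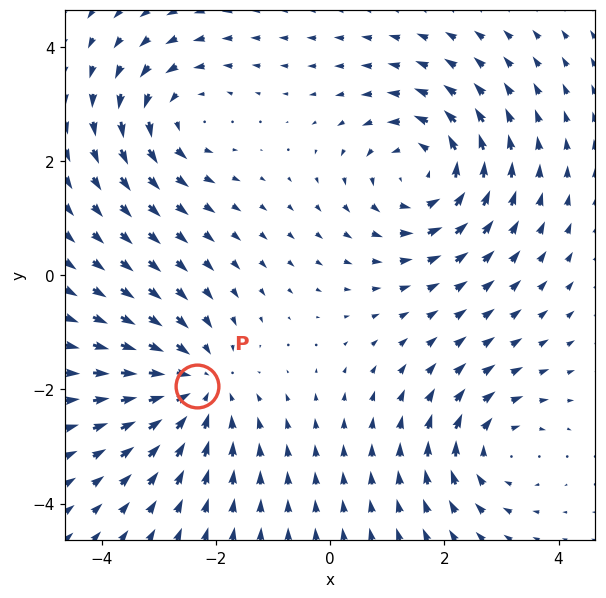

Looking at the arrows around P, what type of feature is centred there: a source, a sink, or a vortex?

At P (-2.3, -1.9) the arrows converge inward. Divergence about -4, curl ≈0 — negative divergence with near-zero curl is a sink.

sink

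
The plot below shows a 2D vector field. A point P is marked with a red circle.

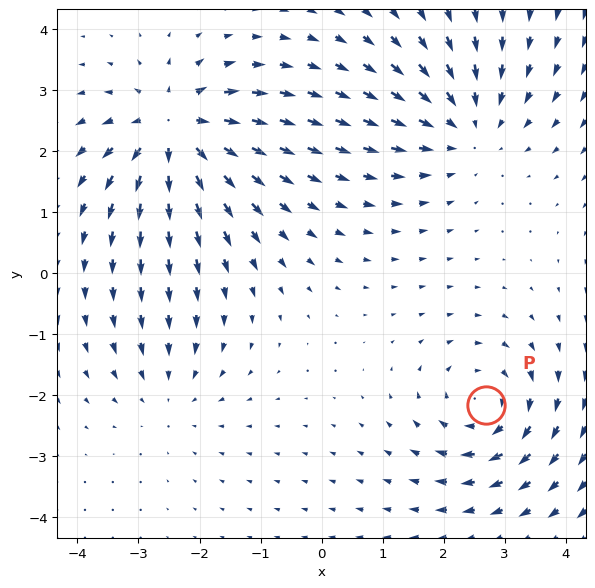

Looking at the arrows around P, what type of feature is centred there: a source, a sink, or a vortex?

vortex

At P (2.7, -2.2) the arrows circulate clockwise. Divergence ≈0, curl about -5 — near-zero divergence with nonzero curl is a vortex.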